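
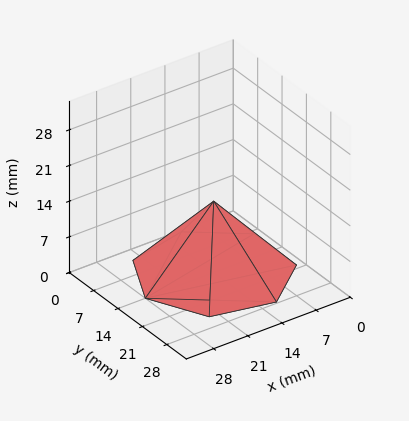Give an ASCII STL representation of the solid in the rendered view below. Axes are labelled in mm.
Reading the render: the shape is a regular 7-sided pyramid, base circumscribed radius ≈ 14 mm, apex at z ≈ 14 mm (dimensions read to the nearest mm from the axis ticks). For the STL, each face is triangulated and given an outward normal.

solid part
  facet normal 0.0000 0.0000 -1.0000
    outer loop
      vertex 10.885 27.649 0.000
      vertex 22.729 24.946 0.000
      vertex 28.000 14.000 0.000
    endloop
  endfacet
  facet normal 0.0000 0.0000 -1.0000
    outer loop
      vertex 1.386 20.074 0.000
      vertex 10.885 27.649 0.000
      vertex 28.000 14.000 0.000
    endloop
  endfacet
  facet normal 0.0000 0.0000 -1.0000
    outer loop
      vertex 1.386 7.926 0.000
      vertex 1.386 20.074 0.000
      vertex 28.000 14.000 0.000
    endloop
  endfacet
  facet normal 0.0000 0.0000 -1.0000
    outer loop
      vertex 10.885 0.351 0.000
      vertex 1.386 7.926 0.000
      vertex 28.000 14.000 0.000
    endloop
  endfacet
  facet normal 0.0000 0.0000 -1.0000
    outer loop
      vertex 22.729 3.054 0.000
      vertex 10.885 0.351 0.000
      vertex 28.000 14.000 0.000
    endloop
  endfacet
  facet normal 0.6694 0.3223 0.6694
    outer loop
      vertex 28.000 14.000 0.000
      vertex 22.729 24.946 0.000
      vertex 14.000 14.000 14.000
    endloop
  endfacet
  facet normal 0.1653 0.7243 0.6694
    outer loop
      vertex 22.729 24.946 0.000
      vertex 10.885 27.649 0.000
      vertex 14.000 14.000 14.000
    endloop
  endfacet
  facet normal -0.4632 0.5809 0.6694
    outer loop
      vertex 10.885 27.649 0.000
      vertex 1.386 20.074 0.000
      vertex 14.000 14.000 14.000
    endloop
  endfacet
  facet normal -0.7429 0.0000 0.6694
    outer loop
      vertex 1.386 20.074 0.000
      vertex 1.386 7.926 0.000
      vertex 14.000 14.000 14.000
    endloop
  endfacet
  facet normal -0.4632 -0.5809 0.6694
    outer loop
      vertex 1.386 7.926 0.000
      vertex 10.885 0.351 0.000
      vertex 14.000 14.000 14.000
    endloop
  endfacet
  facet normal 0.1653 -0.7243 0.6694
    outer loop
      vertex 10.885 0.351 0.000
      vertex 22.729 3.054 0.000
      vertex 14.000 14.000 14.000
    endloop
  endfacet
  facet normal 0.6694 -0.3223 0.6694
    outer loop
      vertex 22.729 3.054 0.000
      vertex 28.000 14.000 0.000
      vertex 14.000 14.000 14.000
    endloop
  endfacet
endsolid part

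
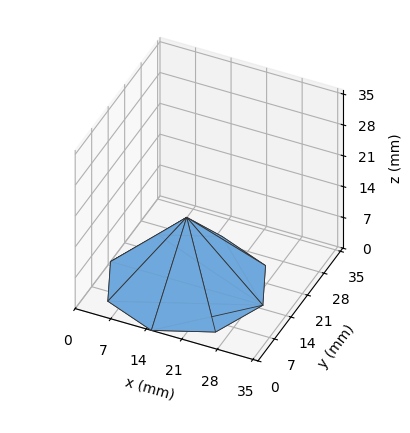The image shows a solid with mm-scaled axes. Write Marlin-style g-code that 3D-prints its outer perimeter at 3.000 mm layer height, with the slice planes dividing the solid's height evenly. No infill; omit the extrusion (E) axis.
Reading the render: the shape is a regular 8-sided pyramid, base circumscribed radius ≈ 15 mm, apex at z ≈ 15 mm (dimensions read to the nearest mm from the axis ticks). For the g-code, the solid's height is divided into equal slices at the stated Δz and each level perimeter traced with G1 moves after a G0 lift.

; perimeter-only toolpath
G21 ; units = mm
G90 ; absolute positioning
G28 ; home
; layer 1
G0 Z3.000
G0 X27.000 Y15.000
G1 X23.486 Y23.486
G1 X15.000 Y27.000
G1 X6.514 Y23.486
G1 X3.000 Y15.000
G1 X6.514 Y6.514
G1 X15.000 Y3.000
G1 X23.486 Y6.514
G1 X27.000 Y15.000
; layer 2
G0 Z6.000
G0 X24.000 Y15.000
G1 X21.364 Y21.364
G1 X15.000 Y24.000
G1 X8.636 Y21.364
G1 X6.000 Y15.000
G1 X8.636 Y8.636
G1 X15.000 Y6.000
G1 X21.364 Y8.636
G1 X24.000 Y15.000
; layer 3
G0 Z9.000
G0 X21.000 Y15.000
G1 X19.243 Y19.243
G1 X15.000 Y21.000
G1 X10.757 Y19.243
G1 X9.000 Y15.000
G1 X10.757 Y10.757
G1 X15.000 Y9.000
G1 X19.243 Y10.757
G1 X21.000 Y15.000
; layer 4
G0 Z12.000
G0 X18.000 Y15.000
G1 X17.121 Y17.121
G1 X15.000 Y18.000
G1 X12.879 Y17.121
G1 X12.000 Y15.000
G1 X12.879 Y12.879
G1 X15.000 Y12.000
G1 X17.121 Y12.879
G1 X18.000 Y15.000
M2 ; end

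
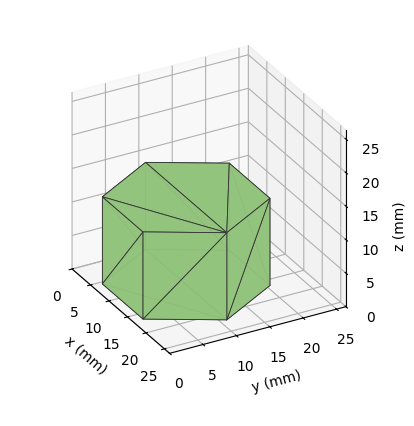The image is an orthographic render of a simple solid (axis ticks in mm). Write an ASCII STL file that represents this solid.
Reading the render: the shape is a regular 6-sided prism (a cylinder approximated with 6 flat sides), circumscribed radius ≈ 11 mm, height ≈ 13 mm (dimensions read to the nearest mm from the axis ticks). For the STL, each face is triangulated and given an outward normal.

solid part
  facet normal 0.0000 0.0000 -1.0000
    outer loop
      vertex 5.5 20.5 0.0
      vertex 16.5 20.5 0.0
      vertex 22.0 11.0 0.0
    endloop
  endfacet
  facet normal 0.0000 0.0000 -1.0000
    outer loop
      vertex 0.0 11.0 0.0
      vertex 5.5 20.5 0.0
      vertex 22.0 11.0 0.0
    endloop
  endfacet
  facet normal 0.0000 0.0000 -1.0000
    outer loop
      vertex 5.5 1.5 0.0
      vertex 0.0 11.0 0.0
      vertex 22.0 11.0 0.0
    endloop
  endfacet
  facet normal 0.0000 0.0000 -1.0000
    outer loop
      vertex 16.5 1.5 0.0
      vertex 5.5 1.5 0.0
      vertex 22.0 11.0 0.0
    endloop
  endfacet
  facet normal 0.0000 0.0000 1.0000
    outer loop
      vertex 22.0 11.0 13.0
      vertex 16.5 20.5 13.0
      vertex 5.5 20.5 13.0
    endloop
  endfacet
  facet normal 0.0000 0.0000 1.0000
    outer loop
      vertex 22.0 11.0 13.0
      vertex 5.5 20.5 13.0
      vertex 0.0 11.0 13.0
    endloop
  endfacet
  facet normal 0.0000 0.0000 1.0000
    outer loop
      vertex 22.0 11.0 13.0
      vertex 0.0 11.0 13.0
      vertex 5.5 1.5 13.0
    endloop
  endfacet
  facet normal 0.0000 0.0000 1.0000
    outer loop
      vertex 22.0 11.0 13.0
      vertex 5.5 1.5 13.0
      vertex 16.5 1.5 13.0
    endloop
  endfacet
  facet normal 0.8654 0.5010 0.0000
    outer loop
      vertex 22.0 11.0 0.0
      vertex 16.5 20.5 0.0
      vertex 16.5 20.5 13.0
    endloop
  endfacet
  facet normal 0.8654 0.5010 0.0000
    outer loop
      vertex 22.0 11.0 0.0
      vertex 16.5 20.5 13.0
      vertex 22.0 11.0 13.0
    endloop
  endfacet
  facet normal 0.0000 1.0000 0.0000
    outer loop
      vertex 16.5 20.5 0.0
      vertex 5.5 20.5 0.0
      vertex 5.5 20.5 13.0
    endloop
  endfacet
  facet normal 0.0000 1.0000 0.0000
    outer loop
      vertex 16.5 20.5 0.0
      vertex 5.5 20.5 13.0
      vertex 16.5 20.5 13.0
    endloop
  endfacet
  facet normal -0.8654 0.5010 0.0000
    outer loop
      vertex 5.5 20.5 0.0
      vertex 0.0 11.0 0.0
      vertex 0.0 11.0 13.0
    endloop
  endfacet
  facet normal -0.8654 0.5010 0.0000
    outer loop
      vertex 5.5 20.5 0.0
      vertex 0.0 11.0 13.0
      vertex 5.5 20.5 13.0
    endloop
  endfacet
  facet normal -0.8654 -0.5010 0.0000
    outer loop
      vertex 0.0 11.0 0.0
      vertex 5.5 1.5 0.0
      vertex 5.5 1.5 13.0
    endloop
  endfacet
  facet normal -0.8654 -0.5010 0.0000
    outer loop
      vertex 0.0 11.0 0.0
      vertex 5.5 1.5 13.0
      vertex 0.0 11.0 13.0
    endloop
  endfacet
  facet normal 0.0000 -1.0000 0.0000
    outer loop
      vertex 5.5 1.5 0.0
      vertex 16.5 1.5 0.0
      vertex 16.5 1.5 13.0
    endloop
  endfacet
  facet normal 0.0000 -1.0000 0.0000
    outer loop
      vertex 5.5 1.5 0.0
      vertex 16.5 1.5 13.0
      vertex 5.5 1.5 13.0
    endloop
  endfacet
  facet normal 0.8654 -0.5010 0.0000
    outer loop
      vertex 16.5 1.5 0.0
      vertex 22.0 11.0 0.0
      vertex 22.0 11.0 13.0
    endloop
  endfacet
  facet normal 0.8654 -0.5010 0.0000
    outer loop
      vertex 16.5 1.5 0.0
      vertex 22.0 11.0 13.0
      vertex 16.5 1.5 13.0
    endloop
  endfacet
endsolid part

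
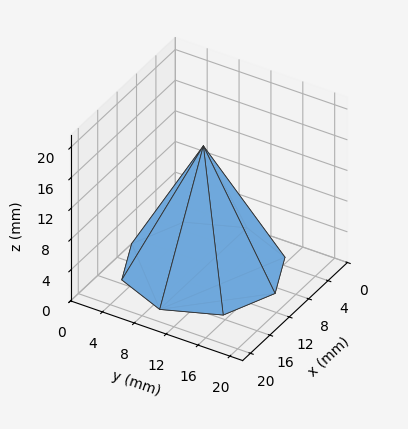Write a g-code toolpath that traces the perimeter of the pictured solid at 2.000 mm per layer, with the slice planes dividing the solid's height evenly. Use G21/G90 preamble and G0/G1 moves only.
Reading the render: the shape is a regular 8-sided pyramid, base circumscribed radius ≈ 9 mm, apex at z ≈ 16 mm (dimensions read to the nearest mm from the axis ticks). For the g-code, the solid's height is divided into equal slices at the stated Δz and each level perimeter traced with G1 moves after a G0 lift.

; perimeter-only toolpath
G21 ; units = mm
G90 ; absolute positioning
G28 ; home
; layer 1
G0 Z2.000
G0 X16.875 Y9.000
G1 X14.569 Y14.569
G1 X9.000 Y16.875
G1 X3.432 Y14.569
G1 X1.125 Y9.000
G1 X3.432 Y3.432
G1 X9.000 Y1.125
G1 X14.569 Y3.432
G1 X16.875 Y9.000
; layer 2
G0 Z4.000
G0 X15.750 Y9.000
G1 X13.773 Y13.773
G1 X9.000 Y15.750
G1 X4.227 Y13.773
G1 X2.250 Y9.000
G1 X4.227 Y4.227
G1 X9.000 Y2.250
G1 X13.773 Y4.227
G1 X15.750 Y9.000
; layer 3
G0 Z6.000
G0 X14.625 Y9.000
G1 X12.978 Y12.978
G1 X9.000 Y14.625
G1 X5.022 Y12.978
G1 X3.375 Y9.000
G1 X5.022 Y5.022
G1 X9.000 Y3.375
G1 X12.978 Y5.022
G1 X14.625 Y9.000
; layer 4
G0 Z8.000
G0 X13.500 Y9.000
G1 X12.182 Y12.182
G1 X9.000 Y13.500
G1 X5.818 Y12.182
G1 X4.500 Y9.000
G1 X5.818 Y5.818
G1 X9.000 Y4.500
G1 X12.182 Y5.818
G1 X13.500 Y9.000
; layer 5
G0 Z10.000
G0 X12.375 Y9.000
G1 X11.386 Y11.386
G1 X9.000 Y12.375
G1 X6.614 Y11.386
G1 X5.625 Y9.000
G1 X6.614 Y6.614
G1 X9.000 Y5.625
G1 X11.386 Y6.614
G1 X12.375 Y9.000
; layer 6
G0 Z12.000
G0 X11.250 Y9.000
G1 X10.591 Y10.591
G1 X9.000 Y11.250
G1 X7.409 Y10.591
G1 X6.750 Y9.000
G1 X7.409 Y7.409
G1 X9.000 Y6.750
G1 X10.591 Y7.409
G1 X11.250 Y9.000
; layer 7
G0 Z14.000
G0 X10.125 Y9.000
G1 X9.796 Y9.796
G1 X9.000 Y10.125
G1 X8.204 Y9.796
G1 X7.875 Y9.000
G1 X8.204 Y8.204
G1 X9.000 Y7.875
G1 X9.796 Y8.204
G1 X10.125 Y9.000
M2 ; end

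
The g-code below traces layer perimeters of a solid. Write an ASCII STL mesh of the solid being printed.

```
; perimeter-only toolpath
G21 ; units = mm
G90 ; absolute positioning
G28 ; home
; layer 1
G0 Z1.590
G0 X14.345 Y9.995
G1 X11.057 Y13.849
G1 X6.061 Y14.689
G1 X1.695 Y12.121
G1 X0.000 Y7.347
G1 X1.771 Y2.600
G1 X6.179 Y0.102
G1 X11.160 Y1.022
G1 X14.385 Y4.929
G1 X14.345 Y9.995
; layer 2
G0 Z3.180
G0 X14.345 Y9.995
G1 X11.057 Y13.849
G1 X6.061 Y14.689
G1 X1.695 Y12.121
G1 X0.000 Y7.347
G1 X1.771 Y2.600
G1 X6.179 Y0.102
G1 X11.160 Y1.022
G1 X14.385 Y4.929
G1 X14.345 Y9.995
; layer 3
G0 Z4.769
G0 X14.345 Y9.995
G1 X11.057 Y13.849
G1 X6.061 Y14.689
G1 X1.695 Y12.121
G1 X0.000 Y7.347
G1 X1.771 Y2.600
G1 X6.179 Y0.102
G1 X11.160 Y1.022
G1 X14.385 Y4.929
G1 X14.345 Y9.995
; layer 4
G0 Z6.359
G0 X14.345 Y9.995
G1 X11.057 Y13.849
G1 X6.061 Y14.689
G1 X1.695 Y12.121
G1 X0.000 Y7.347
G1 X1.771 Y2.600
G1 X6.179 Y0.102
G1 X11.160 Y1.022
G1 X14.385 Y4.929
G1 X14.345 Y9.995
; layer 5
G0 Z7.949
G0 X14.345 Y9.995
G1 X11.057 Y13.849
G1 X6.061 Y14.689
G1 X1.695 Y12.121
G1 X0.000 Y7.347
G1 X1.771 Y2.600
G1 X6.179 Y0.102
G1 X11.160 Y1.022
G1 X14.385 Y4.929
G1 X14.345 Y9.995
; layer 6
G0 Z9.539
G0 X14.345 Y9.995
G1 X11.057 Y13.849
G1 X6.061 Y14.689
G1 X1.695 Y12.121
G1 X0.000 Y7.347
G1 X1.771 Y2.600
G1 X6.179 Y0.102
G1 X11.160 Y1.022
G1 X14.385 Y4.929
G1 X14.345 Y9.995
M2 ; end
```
solid part
  facet normal 0.0000 0.0000 -1.0000
    outer loop
      vertex 6.061 14.689 0.000
      vertex 11.057 13.849 0.000
      vertex 14.345 9.995 0.000
    endloop
  endfacet
  facet normal 0.0000 0.0000 -1.0000
    outer loop
      vertex 1.695 12.121 0.000
      vertex 6.061 14.689 0.000
      vertex 14.345 9.995 0.000
    endloop
  endfacet
  facet normal 0.0000 0.0000 -1.0000
    outer loop
      vertex 0.000 7.347 0.000
      vertex 1.695 12.121 0.000
      vertex 14.345 9.995 0.000
    endloop
  endfacet
  facet normal 0.0000 0.0000 -1.0000
    outer loop
      vertex 1.771 2.600 0.000
      vertex 0.000 7.347 0.000
      vertex 14.345 9.995 0.000
    endloop
  endfacet
  facet normal 0.0000 0.0000 -1.0000
    outer loop
      vertex 6.179 0.102 0.000
      vertex 1.771 2.600 0.000
      vertex 14.345 9.995 0.000
    endloop
  endfacet
  facet normal 0.0000 0.0000 -1.0000
    outer loop
      vertex 11.160 1.022 0.000
      vertex 6.179 0.102 0.000
      vertex 14.345 9.995 0.000
    endloop
  endfacet
  facet normal 0.0000 0.0000 -1.0000
    outer loop
      vertex 14.385 4.929 0.000
      vertex 11.160 1.022 0.000
      vertex 14.345 9.995 0.000
    endloop
  endfacet
  facet normal 0.0000 0.0000 1.0000
    outer loop
      vertex 14.345 9.995 9.539
      vertex 11.057 13.849 9.539
      vertex 6.061 14.689 9.539
    endloop
  endfacet
  facet normal 0.0000 0.0000 1.0000
    outer loop
      vertex 14.345 9.995 9.539
      vertex 6.061 14.689 9.539
      vertex 1.695 12.121 9.539
    endloop
  endfacet
  facet normal 0.0000 0.0000 1.0000
    outer loop
      vertex 14.345 9.995 9.539
      vertex 1.695 12.121 9.539
      vertex 0.000 7.347 9.539
    endloop
  endfacet
  facet normal 0.0000 0.0000 1.0000
    outer loop
      vertex 14.345 9.995 9.539
      vertex 0.000 7.347 9.539
      vertex 1.771 2.600 9.539
    endloop
  endfacet
  facet normal 0.0000 0.0000 1.0000
    outer loop
      vertex 14.345 9.995 9.539
      vertex 1.771 2.600 9.539
      vertex 6.179 0.102 9.539
    endloop
  endfacet
  facet normal 0.0000 0.0000 1.0000
    outer loop
      vertex 14.345 9.995 9.539
      vertex 6.179 0.102 9.539
      vertex 11.160 1.022 9.539
    endloop
  endfacet
  facet normal 0.0000 0.0000 1.0000
    outer loop
      vertex 14.345 9.995 9.539
      vertex 11.160 1.022 9.539
      vertex 14.385 4.929 9.539
    endloop
  endfacet
  facet normal 0.7608 0.6490 0.0000
    outer loop
      vertex 14.345 9.995 0.000
      vertex 11.057 13.849 0.000
      vertex 11.057 13.849 9.539
    endloop
  endfacet
  facet normal 0.7608 0.6490 0.0000
    outer loop
      vertex 14.345 9.995 0.000
      vertex 11.057 13.849 9.539
      vertex 14.345 9.995 9.539
    endloop
  endfacet
  facet normal 0.1658 0.9862 0.0000
    outer loop
      vertex 11.057 13.849 0.000
      vertex 6.061 14.689 0.000
      vertex 6.061 14.689 9.539
    endloop
  endfacet
  facet normal 0.1658 0.9862 0.0000
    outer loop
      vertex 11.057 13.849 0.000
      vertex 6.061 14.689 9.539
      vertex 11.057 13.849 9.539
    endloop
  endfacet
  facet normal -0.5070 0.8620 0.0000
    outer loop
      vertex 6.061 14.689 0.000
      vertex 1.695 12.121 0.000
      vertex 1.695 12.121 9.539
    endloop
  endfacet
  facet normal -0.5070 0.8620 0.0000
    outer loop
      vertex 6.061 14.689 0.000
      vertex 1.695 12.121 9.539
      vertex 6.061 14.689 9.539
    endloop
  endfacet
  facet normal -0.9424 0.3346 0.0000
    outer loop
      vertex 1.695 12.121 0.000
      vertex 0.000 7.347 0.000
      vertex 0.000 7.347 9.539
    endloop
  endfacet
  facet normal -0.9424 0.3346 0.0000
    outer loop
      vertex 1.695 12.121 0.000
      vertex 0.000 7.347 9.539
      vertex 1.695 12.121 9.539
    endloop
  endfacet
  facet normal -0.9369 -0.3495 0.0000
    outer loop
      vertex 0.000 7.347 0.000
      vertex 1.771 2.600 0.000
      vertex 1.771 2.600 9.539
    endloop
  endfacet
  facet normal -0.9369 -0.3495 0.0000
    outer loop
      vertex 0.000 7.347 0.000
      vertex 1.771 2.600 9.539
      vertex 0.000 7.347 9.539
    endloop
  endfacet
  facet normal -0.4930 -0.8700 0.0000
    outer loop
      vertex 1.771 2.600 0.000
      vertex 6.179 0.102 0.000
      vertex 6.179 0.102 9.539
    endloop
  endfacet
  facet normal -0.4930 -0.8700 0.0000
    outer loop
      vertex 1.771 2.600 0.000
      vertex 6.179 0.102 9.539
      vertex 1.771 2.600 9.539
    endloop
  endfacet
  facet normal 0.1816 -0.9834 0.0000
    outer loop
      vertex 6.179 0.102 0.000
      vertex 11.160 1.022 0.000
      vertex 11.160 1.022 9.539
    endloop
  endfacet
  facet normal 0.1816 -0.9834 0.0000
    outer loop
      vertex 6.179 0.102 0.000
      vertex 11.160 1.022 9.539
      vertex 6.179 0.102 9.539
    endloop
  endfacet
  facet normal 0.7712 -0.6366 0.0000
    outer loop
      vertex 11.160 1.022 0.000
      vertex 14.385 4.929 0.000
      vertex 14.385 4.929 9.539
    endloop
  endfacet
  facet normal 0.7712 -0.6366 0.0000
    outer loop
      vertex 11.160 1.022 0.000
      vertex 14.385 4.929 9.539
      vertex 11.160 1.022 9.539
    endloop
  endfacet
  facet normal 1.0000 0.0079 0.0000
    outer loop
      vertex 14.385 4.929 0.000
      vertex 14.345 9.995 0.000
      vertex 14.345 9.995 9.539
    endloop
  endfacet
  facet normal 1.0000 0.0079 0.0000
    outer loop
      vertex 14.385 4.929 0.000
      vertex 14.345 9.995 9.539
      vertex 14.385 4.929 9.539
    endloop
  endfacet
endsolid part

The G0 Z moves step by Δz≈1.590 mm. Every layer's G1 loop is the same polygon, so the solid is a straight extrusion of it from z=0 to z≈9.54. Closing with flat bottom and top caps and triangulating gives 32 facets — a regular 9-sided prism (a cylinder approximated with 9 flat sides), circumscribed radius ≈ 7.41 mm, height ≈ 9.54 mm.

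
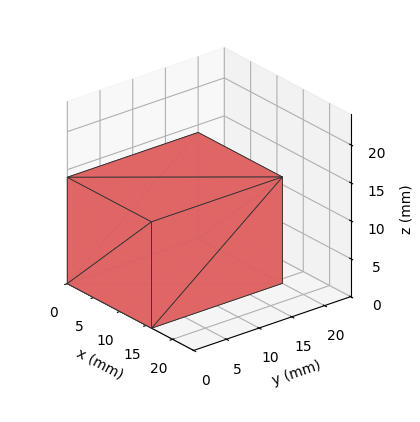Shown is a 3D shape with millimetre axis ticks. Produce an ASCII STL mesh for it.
Reading the render: the shape is a rectangular box, roughly 16 × 20 mm footprint and 14 mm tall (dimensions read to the nearest mm from the axis ticks). For the STL, each face is triangulated and given an outward normal.

solid part
  facet normal 0.0000 0.0000 -1.0000
    outer loop
      vertex 16.00 20.00 0.00
      vertex 16.00 0.00 0.00
      vertex 0.00 0.00 0.00
    endloop
  endfacet
  facet normal 0.0000 0.0000 -1.0000
    outer loop
      vertex 0.00 20.00 0.00
      vertex 16.00 20.00 0.00
      vertex 0.00 0.00 0.00
    endloop
  endfacet
  facet normal 0.0000 0.0000 1.0000
    outer loop
      vertex 0.00 0.00 14.00
      vertex 16.00 0.00 14.00
      vertex 16.00 20.00 14.00
    endloop
  endfacet
  facet normal 0.0000 0.0000 1.0000
    outer loop
      vertex 0.00 0.00 14.00
      vertex 16.00 20.00 14.00
      vertex 0.00 20.00 14.00
    endloop
  endfacet
  facet normal 0.0000 -1.0000 0.0000
    outer loop
      vertex 0.00 0.00 0.00
      vertex 16.00 0.00 0.00
      vertex 16.00 0.00 14.00
    endloop
  endfacet
  facet normal 0.0000 -1.0000 0.0000
    outer loop
      vertex 0.00 0.00 0.00
      vertex 16.00 0.00 14.00
      vertex 0.00 0.00 14.00
    endloop
  endfacet
  facet normal 0.0000 1.0000 0.0000
    outer loop
      vertex 16.00 20.00 14.00
      vertex 16.00 20.00 0.00
      vertex 0.00 20.00 0.00
    endloop
  endfacet
  facet normal 0.0000 1.0000 0.0000
    outer loop
      vertex 0.00 20.00 14.00
      vertex 16.00 20.00 14.00
      vertex 0.00 20.00 0.00
    endloop
  endfacet
  facet normal -1.0000 0.0000 0.0000
    outer loop
      vertex 0.00 20.00 14.00
      vertex 0.00 20.00 0.00
      vertex 0.00 0.00 0.00
    endloop
  endfacet
  facet normal -1.0000 0.0000 0.0000
    outer loop
      vertex 0.00 0.00 14.00
      vertex 0.00 20.00 14.00
      vertex 0.00 0.00 0.00
    endloop
  endfacet
  facet normal 1.0000 0.0000 0.0000
    outer loop
      vertex 16.00 0.00 0.00
      vertex 16.00 20.00 0.00
      vertex 16.00 20.00 14.00
    endloop
  endfacet
  facet normal 1.0000 0.0000 0.0000
    outer loop
      vertex 16.00 0.00 0.00
      vertex 16.00 20.00 14.00
      vertex 16.00 0.00 14.00
    endloop
  endfacet
endsolid part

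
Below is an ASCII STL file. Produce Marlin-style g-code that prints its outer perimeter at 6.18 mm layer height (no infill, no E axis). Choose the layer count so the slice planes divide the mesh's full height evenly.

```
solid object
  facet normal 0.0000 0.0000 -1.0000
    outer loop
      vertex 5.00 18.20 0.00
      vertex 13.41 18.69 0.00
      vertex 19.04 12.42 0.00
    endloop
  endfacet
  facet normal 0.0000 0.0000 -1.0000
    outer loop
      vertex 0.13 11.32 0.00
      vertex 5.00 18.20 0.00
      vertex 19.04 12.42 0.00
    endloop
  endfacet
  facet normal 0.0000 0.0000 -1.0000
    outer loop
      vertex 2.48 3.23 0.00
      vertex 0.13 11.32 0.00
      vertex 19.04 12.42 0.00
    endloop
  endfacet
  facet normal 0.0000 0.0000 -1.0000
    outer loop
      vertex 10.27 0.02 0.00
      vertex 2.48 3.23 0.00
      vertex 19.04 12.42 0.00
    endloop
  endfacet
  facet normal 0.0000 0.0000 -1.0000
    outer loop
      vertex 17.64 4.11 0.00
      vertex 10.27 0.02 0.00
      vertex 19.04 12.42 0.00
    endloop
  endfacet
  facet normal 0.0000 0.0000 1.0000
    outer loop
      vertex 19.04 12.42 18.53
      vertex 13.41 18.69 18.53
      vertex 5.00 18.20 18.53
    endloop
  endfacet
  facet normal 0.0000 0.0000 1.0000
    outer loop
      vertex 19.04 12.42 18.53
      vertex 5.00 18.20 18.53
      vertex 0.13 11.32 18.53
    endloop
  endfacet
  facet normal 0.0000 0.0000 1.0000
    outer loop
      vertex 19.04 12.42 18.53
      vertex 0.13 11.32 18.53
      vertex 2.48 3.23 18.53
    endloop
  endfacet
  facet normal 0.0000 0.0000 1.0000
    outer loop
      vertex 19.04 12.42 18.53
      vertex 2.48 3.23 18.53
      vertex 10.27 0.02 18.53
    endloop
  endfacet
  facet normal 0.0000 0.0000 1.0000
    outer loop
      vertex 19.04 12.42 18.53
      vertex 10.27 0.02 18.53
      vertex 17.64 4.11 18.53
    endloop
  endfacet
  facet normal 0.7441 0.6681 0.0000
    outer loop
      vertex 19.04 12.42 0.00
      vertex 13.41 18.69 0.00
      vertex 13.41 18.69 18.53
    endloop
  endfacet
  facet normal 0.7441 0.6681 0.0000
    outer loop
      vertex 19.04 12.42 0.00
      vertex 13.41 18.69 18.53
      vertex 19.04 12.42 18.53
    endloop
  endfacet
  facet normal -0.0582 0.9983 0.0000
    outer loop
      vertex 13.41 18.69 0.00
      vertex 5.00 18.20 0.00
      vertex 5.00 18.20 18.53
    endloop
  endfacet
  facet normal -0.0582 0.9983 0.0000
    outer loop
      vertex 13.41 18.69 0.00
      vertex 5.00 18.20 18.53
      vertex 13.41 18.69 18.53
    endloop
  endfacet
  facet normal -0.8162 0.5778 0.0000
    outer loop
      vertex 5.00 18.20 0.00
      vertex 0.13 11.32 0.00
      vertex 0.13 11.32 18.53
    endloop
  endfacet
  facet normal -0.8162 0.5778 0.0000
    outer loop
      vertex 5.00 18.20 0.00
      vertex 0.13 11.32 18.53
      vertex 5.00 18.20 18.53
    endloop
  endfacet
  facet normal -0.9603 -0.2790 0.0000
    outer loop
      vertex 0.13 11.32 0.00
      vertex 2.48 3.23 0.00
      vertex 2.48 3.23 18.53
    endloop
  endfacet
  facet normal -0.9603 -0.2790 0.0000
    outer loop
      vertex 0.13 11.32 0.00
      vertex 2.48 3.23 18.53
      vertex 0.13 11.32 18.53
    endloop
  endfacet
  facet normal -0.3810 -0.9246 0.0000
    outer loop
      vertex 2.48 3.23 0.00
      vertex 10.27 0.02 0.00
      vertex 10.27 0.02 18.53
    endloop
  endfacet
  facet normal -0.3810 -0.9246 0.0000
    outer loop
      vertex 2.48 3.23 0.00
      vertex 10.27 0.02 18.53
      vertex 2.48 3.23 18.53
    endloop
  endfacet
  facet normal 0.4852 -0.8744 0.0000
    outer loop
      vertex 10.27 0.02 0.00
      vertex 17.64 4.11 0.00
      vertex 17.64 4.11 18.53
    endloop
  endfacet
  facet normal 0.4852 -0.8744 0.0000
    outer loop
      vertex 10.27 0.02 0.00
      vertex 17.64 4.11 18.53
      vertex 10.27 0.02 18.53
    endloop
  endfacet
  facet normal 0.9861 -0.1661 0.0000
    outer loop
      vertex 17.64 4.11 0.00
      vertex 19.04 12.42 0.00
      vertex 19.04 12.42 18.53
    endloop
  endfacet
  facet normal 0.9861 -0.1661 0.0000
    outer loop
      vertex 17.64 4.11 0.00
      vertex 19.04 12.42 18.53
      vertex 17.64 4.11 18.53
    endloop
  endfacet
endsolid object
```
; perimeter-only toolpath
G21 ; units = mm
G90 ; absolute positioning
G28 ; home
; layer 1
G0 Z6.18
G0 X19.04 Y12.42
G1 X13.41 Y18.69
G1 X5.00 Y18.20
G1 X0.13 Y11.32
G1 X2.48 Y3.23
G1 X10.27 Y0.02
G1 X17.64 Y4.11
G1 X19.04 Y12.42
; layer 2
G0 Z12.35
G0 X19.04 Y12.42
G1 X13.41 Y18.69
G1 X5.00 Y18.20
G1 X0.13 Y11.32
G1 X2.48 Y3.23
G1 X10.27 Y0.02
G1 X17.64 Y4.11
G1 X19.04 Y12.42
; layer 3
G0 Z18.53
G0 X19.04 Y12.42
G1 X13.41 Y18.69
G1 X5.00 Y18.20
G1 X0.13 Y11.32
G1 X2.48 Y3.23
G1 X10.27 Y0.02
G1 X17.64 Y4.11
G1 X19.04 Y12.42
M2 ; end

The solid is a regular 7-sided prism (a cylinder approximated with 7 flat sides), circumscribed radius ≈ 9.71 mm, height ≈ 18.5 mm. Slicing at Δz = 6.18 mm — 3 equal slices spanning the solid's height, so layer i sits at z = i·h/3 — gives 3 non-empty perimeters. Each is a 7-segment closed polygon; G0 lifts to the layer z and rapids to the start vertex, then G1 traces the edges.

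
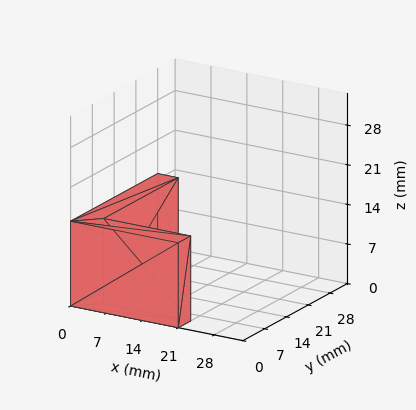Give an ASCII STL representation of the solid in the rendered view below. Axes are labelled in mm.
Reading the render: the shape is an L-shaped prism: outer 21 × 28 mm, arm thicknesses ≈ 4 mm (horizontal) and 4 mm (vertical), extruded 15 mm in z (dimensions read to the nearest mm from the axis ticks). For the STL, each face is triangulated and given an outward normal.

solid part
  facet normal 0.0000 0.0000 -1.0000
    outer loop
      vertex 21.0 4.0 0.0
      vertex 21.0 0.0 0.0
      vertex 0.0 0.0 0.0
    endloop
  endfacet
  facet normal 0.0000 0.0000 -1.0000
    outer loop
      vertex 4.0 4.0 0.0
      vertex 21.0 4.0 0.0
      vertex 0.0 0.0 0.0
    endloop
  endfacet
  facet normal 0.0000 0.0000 -1.0000
    outer loop
      vertex 4.0 28.0 0.0
      vertex 4.0 4.0 0.0
      vertex 0.0 0.0 0.0
    endloop
  endfacet
  facet normal 0.0000 0.0000 -1.0000
    outer loop
      vertex 0.0 28.0 0.0
      vertex 4.0 28.0 0.0
      vertex 0.0 0.0 0.0
    endloop
  endfacet
  facet normal 0.0000 0.0000 1.0000
    outer loop
      vertex 0.0 0.0 15.0
      vertex 21.0 0.0 15.0
      vertex 21.0 4.0 15.0
    endloop
  endfacet
  facet normal 0.0000 0.0000 1.0000
    outer loop
      vertex 0.0 0.0 15.0
      vertex 21.0 4.0 15.0
      vertex 4.0 4.0 15.0
    endloop
  endfacet
  facet normal 0.0000 0.0000 1.0000
    outer loop
      vertex 0.0 0.0 15.0
      vertex 4.0 4.0 15.0
      vertex 4.0 28.0 15.0
    endloop
  endfacet
  facet normal 0.0000 0.0000 1.0000
    outer loop
      vertex 0.0 0.0 15.0
      vertex 4.0 28.0 15.0
      vertex 0.0 28.0 15.0
    endloop
  endfacet
  facet normal 0.0000 -1.0000 0.0000
    outer loop
      vertex 0.0 0.0 0.0
      vertex 21.0 0.0 0.0
      vertex 21.0 0.0 15.0
    endloop
  endfacet
  facet normal 0.0000 -1.0000 0.0000
    outer loop
      vertex 0.0 0.0 0.0
      vertex 21.0 0.0 15.0
      vertex 0.0 0.0 15.0
    endloop
  endfacet
  facet normal 1.0000 0.0000 0.0000
    outer loop
      vertex 21.0 0.0 0.0
      vertex 21.0 4.0 0.0
      vertex 21.0 4.0 15.0
    endloop
  endfacet
  facet normal 1.0000 0.0000 0.0000
    outer loop
      vertex 21.0 0.0 0.0
      vertex 21.0 4.0 15.0
      vertex 21.0 0.0 15.0
    endloop
  endfacet
  facet normal 0.0000 1.0000 0.0000
    outer loop
      vertex 21.0 4.0 0.0
      vertex 4.0 4.0 0.0
      vertex 4.0 4.0 15.0
    endloop
  endfacet
  facet normal 0.0000 1.0000 0.0000
    outer loop
      vertex 21.0 4.0 0.0
      vertex 4.0 4.0 15.0
      vertex 21.0 4.0 15.0
    endloop
  endfacet
  facet normal 1.0000 0.0000 0.0000
    outer loop
      vertex 4.0 4.0 0.0
      vertex 4.0 28.0 0.0
      vertex 4.0 28.0 15.0
    endloop
  endfacet
  facet normal 1.0000 0.0000 0.0000
    outer loop
      vertex 4.0 4.0 0.0
      vertex 4.0 28.0 15.0
      vertex 4.0 4.0 15.0
    endloop
  endfacet
  facet normal 0.0000 1.0000 0.0000
    outer loop
      vertex 4.0 28.0 0.0
      vertex 0.0 28.0 0.0
      vertex 0.0 28.0 15.0
    endloop
  endfacet
  facet normal 0.0000 1.0000 0.0000
    outer loop
      vertex 4.0 28.0 0.0
      vertex 0.0 28.0 15.0
      vertex 4.0 28.0 15.0
    endloop
  endfacet
  facet normal -1.0000 0.0000 0.0000
    outer loop
      vertex 0.0 28.0 0.0
      vertex 0.0 0.0 0.0
      vertex 0.0 0.0 15.0
    endloop
  endfacet
  facet normal -1.0000 0.0000 0.0000
    outer loop
      vertex 0.0 28.0 0.0
      vertex 0.0 0.0 15.0
      vertex 0.0 28.0 15.0
    endloop
  endfacet
endsolid part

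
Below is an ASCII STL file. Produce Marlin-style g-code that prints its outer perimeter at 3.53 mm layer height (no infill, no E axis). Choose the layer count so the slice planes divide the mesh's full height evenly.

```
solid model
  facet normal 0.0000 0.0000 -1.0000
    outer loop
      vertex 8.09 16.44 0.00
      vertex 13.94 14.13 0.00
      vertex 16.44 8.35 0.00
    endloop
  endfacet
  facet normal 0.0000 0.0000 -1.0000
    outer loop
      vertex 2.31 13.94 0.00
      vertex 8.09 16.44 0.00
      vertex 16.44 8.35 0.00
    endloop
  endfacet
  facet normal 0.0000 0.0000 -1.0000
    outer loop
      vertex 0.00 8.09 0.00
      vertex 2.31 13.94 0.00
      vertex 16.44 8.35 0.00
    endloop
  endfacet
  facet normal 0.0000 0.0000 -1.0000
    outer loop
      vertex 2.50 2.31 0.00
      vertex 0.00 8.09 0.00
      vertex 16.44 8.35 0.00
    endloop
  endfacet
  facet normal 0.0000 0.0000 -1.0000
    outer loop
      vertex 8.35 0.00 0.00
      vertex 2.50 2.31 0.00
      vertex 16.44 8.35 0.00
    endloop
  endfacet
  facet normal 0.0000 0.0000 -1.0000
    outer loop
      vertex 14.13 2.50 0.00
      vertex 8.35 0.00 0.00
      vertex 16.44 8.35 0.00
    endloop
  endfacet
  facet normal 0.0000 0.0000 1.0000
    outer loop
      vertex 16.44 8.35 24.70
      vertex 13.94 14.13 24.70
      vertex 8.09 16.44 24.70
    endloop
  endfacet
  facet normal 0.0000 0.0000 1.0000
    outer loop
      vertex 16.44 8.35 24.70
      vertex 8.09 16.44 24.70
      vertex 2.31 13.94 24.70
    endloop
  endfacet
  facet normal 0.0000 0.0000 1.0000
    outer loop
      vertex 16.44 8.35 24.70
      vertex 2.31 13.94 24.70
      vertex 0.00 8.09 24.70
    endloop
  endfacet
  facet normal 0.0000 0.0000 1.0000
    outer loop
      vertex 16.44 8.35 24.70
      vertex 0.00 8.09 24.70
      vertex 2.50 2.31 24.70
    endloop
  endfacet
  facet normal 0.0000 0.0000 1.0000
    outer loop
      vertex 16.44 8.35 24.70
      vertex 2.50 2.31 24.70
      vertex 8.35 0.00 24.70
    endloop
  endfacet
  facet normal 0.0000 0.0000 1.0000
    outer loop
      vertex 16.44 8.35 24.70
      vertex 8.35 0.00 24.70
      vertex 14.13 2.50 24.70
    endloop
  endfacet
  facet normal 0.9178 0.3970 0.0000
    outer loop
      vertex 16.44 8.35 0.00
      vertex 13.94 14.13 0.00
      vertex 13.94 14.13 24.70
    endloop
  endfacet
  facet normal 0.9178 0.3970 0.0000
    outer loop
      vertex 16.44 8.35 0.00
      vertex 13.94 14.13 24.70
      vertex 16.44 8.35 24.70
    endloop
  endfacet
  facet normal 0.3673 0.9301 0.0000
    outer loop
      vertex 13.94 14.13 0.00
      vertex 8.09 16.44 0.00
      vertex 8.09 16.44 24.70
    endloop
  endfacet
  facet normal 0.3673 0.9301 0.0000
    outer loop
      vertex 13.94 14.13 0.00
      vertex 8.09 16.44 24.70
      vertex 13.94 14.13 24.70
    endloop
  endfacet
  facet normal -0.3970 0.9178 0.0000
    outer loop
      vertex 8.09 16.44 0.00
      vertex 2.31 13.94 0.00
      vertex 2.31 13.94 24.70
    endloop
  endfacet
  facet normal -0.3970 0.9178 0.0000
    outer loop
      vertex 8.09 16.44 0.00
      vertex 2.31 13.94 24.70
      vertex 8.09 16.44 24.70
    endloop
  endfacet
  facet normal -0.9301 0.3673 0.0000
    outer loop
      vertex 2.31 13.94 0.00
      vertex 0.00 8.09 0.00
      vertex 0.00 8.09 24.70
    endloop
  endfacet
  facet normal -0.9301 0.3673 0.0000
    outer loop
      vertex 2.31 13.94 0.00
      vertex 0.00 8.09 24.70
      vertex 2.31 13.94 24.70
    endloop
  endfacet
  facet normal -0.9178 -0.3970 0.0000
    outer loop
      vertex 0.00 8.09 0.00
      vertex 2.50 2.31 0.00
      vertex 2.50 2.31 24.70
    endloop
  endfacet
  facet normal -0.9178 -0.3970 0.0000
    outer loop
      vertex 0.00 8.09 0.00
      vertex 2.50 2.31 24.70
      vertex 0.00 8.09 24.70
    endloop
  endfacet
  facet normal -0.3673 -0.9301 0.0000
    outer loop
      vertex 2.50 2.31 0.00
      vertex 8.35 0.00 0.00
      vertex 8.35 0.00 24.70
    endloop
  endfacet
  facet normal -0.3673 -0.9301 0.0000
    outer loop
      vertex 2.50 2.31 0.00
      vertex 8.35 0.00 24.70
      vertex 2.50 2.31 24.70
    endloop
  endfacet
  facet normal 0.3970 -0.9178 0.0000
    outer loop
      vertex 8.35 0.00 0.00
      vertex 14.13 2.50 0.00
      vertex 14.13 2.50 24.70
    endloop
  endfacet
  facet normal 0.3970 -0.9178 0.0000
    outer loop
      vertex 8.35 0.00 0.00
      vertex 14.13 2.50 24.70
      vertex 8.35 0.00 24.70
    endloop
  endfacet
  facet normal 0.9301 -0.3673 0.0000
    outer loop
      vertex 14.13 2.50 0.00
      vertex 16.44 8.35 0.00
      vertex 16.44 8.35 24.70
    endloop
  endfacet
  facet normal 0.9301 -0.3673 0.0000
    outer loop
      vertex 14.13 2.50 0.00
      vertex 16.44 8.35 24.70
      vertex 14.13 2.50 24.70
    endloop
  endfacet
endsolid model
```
; perimeter-only toolpath
G21 ; units = mm
G90 ; absolute positioning
G28 ; home
; layer 1
G0 Z3.53
G0 X16.44 Y8.35
G1 X13.94 Y14.13
G1 X8.09 Y16.44
G1 X2.31 Y13.94
G1 X0.00 Y8.09
G1 X2.50 Y2.31
G1 X8.35 Y0.00
G1 X14.13 Y2.50
G1 X16.44 Y8.35
; layer 2
G0 Z7.06
G0 X16.44 Y8.35
G1 X13.94 Y14.13
G1 X8.09 Y16.44
G1 X2.31 Y13.94
G1 X0.00 Y8.09
G1 X2.50 Y2.31
G1 X8.35 Y0.00
G1 X14.13 Y2.50
G1 X16.44 Y8.35
; layer 3
G0 Z10.59
G0 X16.44 Y8.35
G1 X13.94 Y14.13
G1 X8.09 Y16.44
G1 X2.31 Y13.94
G1 X0.00 Y8.09
G1 X2.50 Y2.31
G1 X8.35 Y0.00
G1 X14.13 Y2.50
G1 X16.44 Y8.35
; layer 4
G0 Z14.11
G0 X16.44 Y8.35
G1 X13.94 Y14.13
G1 X8.09 Y16.44
G1 X2.31 Y13.94
G1 X0.00 Y8.09
G1 X2.50 Y2.31
G1 X8.35 Y0.00
G1 X14.13 Y2.50
G1 X16.44 Y8.35
; layer 5
G0 Z17.64
G0 X16.44 Y8.35
G1 X13.94 Y14.13
G1 X8.09 Y16.44
G1 X2.31 Y13.94
G1 X0.00 Y8.09
G1 X2.50 Y2.31
G1 X8.35 Y0.00
G1 X14.13 Y2.50
G1 X16.44 Y8.35
; layer 6
G0 Z21.17
G0 X16.44 Y8.35
G1 X13.94 Y14.13
G1 X8.09 Y16.44
G1 X2.31 Y13.94
G1 X0.00 Y8.09
G1 X2.50 Y2.31
G1 X8.35 Y0.00
G1 X14.13 Y2.50
G1 X16.44 Y8.35
; layer 7
G0 Z24.70
G0 X16.44 Y8.35
G1 X13.94 Y14.13
G1 X8.09 Y16.44
G1 X2.31 Y13.94
G1 X0.00 Y8.09
G1 X2.50 Y2.31
G1 X8.35 Y0.00
G1 X14.13 Y2.50
G1 X16.44 Y8.35
M2 ; end

The solid is a regular 8-sided prism (a cylinder approximated with 8 flat sides), circumscribed radius ≈ 8.22 mm, height ≈ 24.7 mm. Slicing at Δz = 3.53 mm — 7 equal slices spanning the solid's height, so layer i sits at z = i·h/7 — gives 7 non-empty perimeters. Each is a 8-segment closed polygon; G0 lifts to the layer z and rapids to the start vertex, then G1 traces the edges.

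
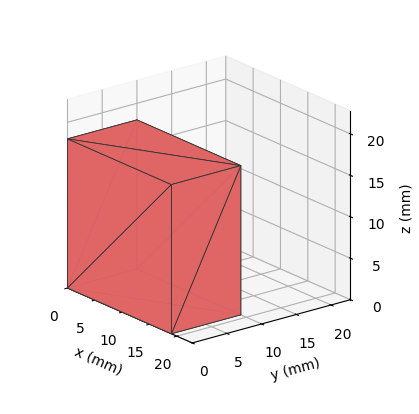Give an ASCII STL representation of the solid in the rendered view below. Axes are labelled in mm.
Reading the render: the shape is a rectangular box, roughly 19 × 10 mm footprint and 18 mm tall (dimensions read to the nearest mm from the axis ticks). For the STL, each face is triangulated and given an outward normal.

solid part
  facet normal 0.0000 0.0000 -1.0000
    outer loop
      vertex 19.0 10.0 0.0
      vertex 19.0 0.0 0.0
      vertex 0.0 0.0 0.0
    endloop
  endfacet
  facet normal 0.0000 0.0000 -1.0000
    outer loop
      vertex 0.0 10.0 0.0
      vertex 19.0 10.0 0.0
      vertex 0.0 0.0 0.0
    endloop
  endfacet
  facet normal 0.0000 0.0000 1.0000
    outer loop
      vertex 0.0 0.0 18.0
      vertex 19.0 0.0 18.0
      vertex 19.0 10.0 18.0
    endloop
  endfacet
  facet normal 0.0000 0.0000 1.0000
    outer loop
      vertex 0.0 0.0 18.0
      vertex 19.0 10.0 18.0
      vertex 0.0 10.0 18.0
    endloop
  endfacet
  facet normal 0.0000 -1.0000 0.0000
    outer loop
      vertex 0.0 0.0 0.0
      vertex 19.0 0.0 0.0
      vertex 19.0 0.0 18.0
    endloop
  endfacet
  facet normal 0.0000 -1.0000 0.0000
    outer loop
      vertex 0.0 0.0 0.0
      vertex 19.0 0.0 18.0
      vertex 0.0 0.0 18.0
    endloop
  endfacet
  facet normal 0.0000 1.0000 0.0000
    outer loop
      vertex 19.0 10.0 18.0
      vertex 19.0 10.0 0.0
      vertex 0.0 10.0 0.0
    endloop
  endfacet
  facet normal 0.0000 1.0000 0.0000
    outer loop
      vertex 0.0 10.0 18.0
      vertex 19.0 10.0 18.0
      vertex 0.0 10.0 0.0
    endloop
  endfacet
  facet normal -1.0000 0.0000 0.0000
    outer loop
      vertex 0.0 10.0 18.0
      vertex 0.0 10.0 0.0
      vertex 0.0 0.0 0.0
    endloop
  endfacet
  facet normal -1.0000 0.0000 0.0000
    outer loop
      vertex 0.0 0.0 18.0
      vertex 0.0 10.0 18.0
      vertex 0.0 0.0 0.0
    endloop
  endfacet
  facet normal 1.0000 0.0000 0.0000
    outer loop
      vertex 19.0 0.0 0.0
      vertex 19.0 10.0 0.0
      vertex 19.0 10.0 18.0
    endloop
  endfacet
  facet normal 1.0000 0.0000 0.0000
    outer loop
      vertex 19.0 0.0 0.0
      vertex 19.0 10.0 18.0
      vertex 19.0 0.0 18.0
    endloop
  endfacet
endsolid part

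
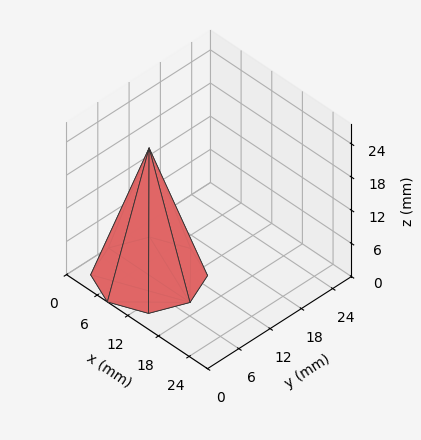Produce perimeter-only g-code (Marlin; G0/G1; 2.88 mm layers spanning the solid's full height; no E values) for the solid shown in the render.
Reading the render: the shape is a regular 8-sided pyramid, base circumscribed radius ≈ 8 mm, apex at z ≈ 23 mm (dimensions read to the nearest mm from the axis ticks). For the g-code, the solid's height is divided into equal slices at the stated Δz and each level perimeter traced with G1 moves after a G0 lift.

; perimeter-only toolpath
G21 ; units = mm
G90 ; absolute positioning
G28 ; home
; layer 1
G0 Z2.88
G0 X15.00 Y8.00
G1 X12.95 Y12.95
G1 X8.00 Y15.00
G1 X3.05 Y12.95
G1 X1.00 Y8.00
G1 X3.05 Y3.05
G1 X8.00 Y1.00
G1 X12.95 Y3.05
G1 X15.00 Y8.00
; layer 2
G0 Z5.75
G0 X14.00 Y8.00
G1 X12.25 Y12.25
G1 X8.00 Y14.00
G1 X3.75 Y12.25
G1 X2.00 Y8.00
G1 X3.75 Y3.75
G1 X8.00 Y2.00
G1 X12.25 Y3.75
G1 X14.00 Y8.00
; layer 3
G0 Z8.62
G0 X13.00 Y8.00
G1 X11.54 Y11.54
G1 X8.00 Y13.00
G1 X4.46 Y11.54
G1 X3.00 Y8.00
G1 X4.46 Y4.46
G1 X8.00 Y3.00
G1 X11.54 Y4.46
G1 X13.00 Y8.00
; layer 4
G0 Z11.50
G0 X12.00 Y8.00
G1 X10.83 Y10.83
G1 X8.00 Y12.00
G1 X5.17 Y10.83
G1 X4.00 Y8.00
G1 X5.17 Y5.17
G1 X8.00 Y4.00
G1 X10.83 Y5.17
G1 X12.00 Y8.00
; layer 5
G0 Z14.38
G0 X11.00 Y8.00
G1 X10.12 Y10.12
G1 X8.00 Y11.00
G1 X5.88 Y10.12
G1 X5.00 Y8.00
G1 X5.88 Y5.88
G1 X8.00 Y5.00
G1 X10.12 Y5.88
G1 X11.00 Y8.00
; layer 6
G0 Z17.25
G0 X10.00 Y8.00
G1 X9.41 Y9.41
G1 X8.00 Y10.00
G1 X6.58 Y9.41
G1 X6.00 Y8.00
G1 X6.58 Y6.58
G1 X8.00 Y6.00
G1 X9.41 Y6.58
G1 X10.00 Y8.00
; layer 7
G0 Z20.12
G0 X9.00 Y8.00
G1 X8.71 Y8.71
G1 X8.00 Y9.00
G1 X7.29 Y8.71
G1 X7.00 Y8.00
G1 X7.29 Y7.29
G1 X8.00 Y7.00
G1 X8.71 Y7.29
G1 X9.00 Y8.00
M2 ; end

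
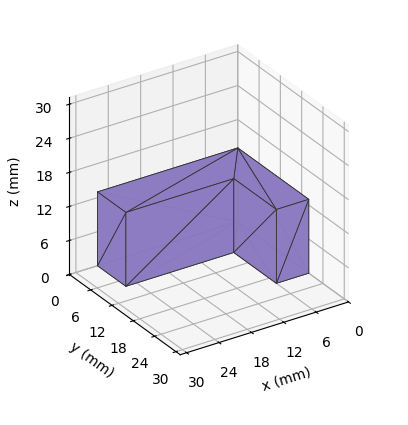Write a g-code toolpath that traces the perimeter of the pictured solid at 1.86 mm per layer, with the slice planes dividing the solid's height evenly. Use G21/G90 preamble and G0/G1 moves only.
Reading the render: the shape is an L-shaped prism: outer 26 × 20 mm, arm thicknesses ≈ 8 mm (horizontal) and 6 mm (vertical), extruded 13 mm in z (dimensions read to the nearest mm from the axis ticks). For the g-code, the solid's height is divided into equal slices at the stated Δz and each level perimeter traced with G1 moves after a G0 lift.

; perimeter-only toolpath
G21 ; units = mm
G90 ; absolute positioning
G28 ; home
; layer 1
G0 Z1.86
G0 X0.00 Y0.00
G1 X26.00 Y0.00
G1 X26.00 Y8.00
G1 X6.00 Y8.00
G1 X6.00 Y20.00
G1 X0.00 Y20.00
G1 X0.00 Y0.00
; layer 2
G0 Z3.71
G0 X0.00 Y0.00
G1 X26.00 Y0.00
G1 X26.00 Y8.00
G1 X6.00 Y8.00
G1 X6.00 Y20.00
G1 X0.00 Y20.00
G1 X0.00 Y0.00
; layer 3
G0 Z5.57
G0 X0.00 Y0.00
G1 X26.00 Y0.00
G1 X26.00 Y8.00
G1 X6.00 Y8.00
G1 X6.00 Y20.00
G1 X0.00 Y20.00
G1 X0.00 Y0.00
; layer 4
G0 Z7.43
G0 X0.00 Y0.00
G1 X26.00 Y0.00
G1 X26.00 Y8.00
G1 X6.00 Y8.00
G1 X6.00 Y20.00
G1 X0.00 Y20.00
G1 X0.00 Y0.00
; layer 5
G0 Z9.29
G0 X0.00 Y0.00
G1 X26.00 Y0.00
G1 X26.00 Y8.00
G1 X6.00 Y8.00
G1 X6.00 Y20.00
G1 X0.00 Y20.00
G1 X0.00 Y0.00
; layer 6
G0 Z11.14
G0 X0.00 Y0.00
G1 X26.00 Y0.00
G1 X26.00 Y8.00
G1 X6.00 Y8.00
G1 X6.00 Y20.00
G1 X0.00 Y20.00
G1 X0.00 Y0.00
; layer 7
G0 Z13.00
G0 X0.00 Y0.00
G1 X26.00 Y0.00
G1 X26.00 Y8.00
G1 X6.00 Y8.00
G1 X6.00 Y20.00
G1 X0.00 Y20.00
G1 X0.00 Y0.00
M2 ; end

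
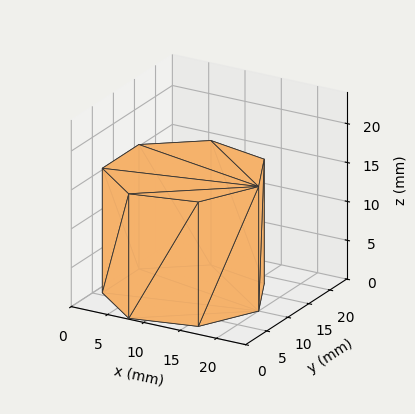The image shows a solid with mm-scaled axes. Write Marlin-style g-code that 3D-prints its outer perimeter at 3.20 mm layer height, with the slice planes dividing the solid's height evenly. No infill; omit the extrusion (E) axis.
Reading the render: the shape is a regular 7-sided prism (a cylinder approximated with 7 flat sides), circumscribed radius ≈ 10 mm, height ≈ 16 mm (dimensions read to the nearest mm from the axis ticks). For the g-code, the solid's height is divided into equal slices at the stated Δz and each level perimeter traced with G1 moves after a G0 lift.

; perimeter-only toolpath
G21 ; units = mm
G90 ; absolute positioning
G28 ; home
; layer 1
G0 Z3.20
G0 X20.00 Y10.00
G1 X16.23 Y17.82
G1 X7.77 Y19.75
G1 X0.99 Y14.34
G1 X0.99 Y5.66
G1 X7.77 Y0.25
G1 X16.23 Y2.18
G1 X20.00 Y10.00
; layer 2
G0 Z6.40
G0 X20.00 Y10.00
G1 X16.23 Y17.82
G1 X7.77 Y19.75
G1 X0.99 Y14.34
G1 X0.99 Y5.66
G1 X7.77 Y0.25
G1 X16.23 Y2.18
G1 X20.00 Y10.00
; layer 3
G0 Z9.60
G0 X20.00 Y10.00
G1 X16.23 Y17.82
G1 X7.77 Y19.75
G1 X0.99 Y14.34
G1 X0.99 Y5.66
G1 X7.77 Y0.25
G1 X16.23 Y2.18
G1 X20.00 Y10.00
; layer 4
G0 Z12.80
G0 X20.00 Y10.00
G1 X16.23 Y17.82
G1 X7.77 Y19.75
G1 X0.99 Y14.34
G1 X0.99 Y5.66
G1 X7.77 Y0.25
G1 X16.23 Y2.18
G1 X20.00 Y10.00
; layer 5
G0 Z16.00
G0 X20.00 Y10.00
G1 X16.23 Y17.82
G1 X7.77 Y19.75
G1 X0.99 Y14.34
G1 X0.99 Y5.66
G1 X7.77 Y0.25
G1 X16.23 Y2.18
G1 X20.00 Y10.00
M2 ; end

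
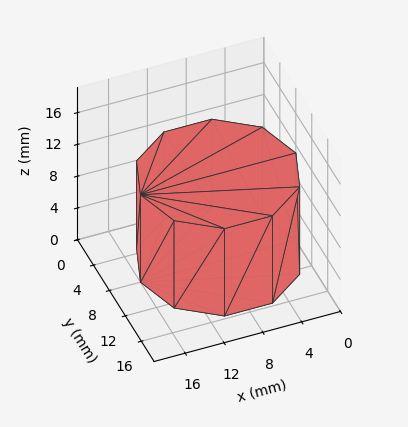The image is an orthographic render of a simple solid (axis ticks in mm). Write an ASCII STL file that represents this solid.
Reading the render: the shape is a regular 10-sided prism (a cylinder approximated with 10 flat sides), circumscribed radius ≈ 8 mm, height ≈ 11 mm (dimensions read to the nearest mm from the axis ticks). For the STL, each face is triangulated and given an outward normal.

solid part
  facet normal 0.0000 0.0000 -1.0000
    outer loop
      vertex 10.47 15.61 0.00
      vertex 14.47 12.70 0.00
      vertex 16.00 8.00 0.00
    endloop
  endfacet
  facet normal 0.0000 0.0000 -1.0000
    outer loop
      vertex 5.53 15.61 0.00
      vertex 10.47 15.61 0.00
      vertex 16.00 8.00 0.00
    endloop
  endfacet
  facet normal 0.0000 0.0000 -1.0000
    outer loop
      vertex 1.53 12.70 0.00
      vertex 5.53 15.61 0.00
      vertex 16.00 8.00 0.00
    endloop
  endfacet
  facet normal 0.0000 0.0000 -1.0000
    outer loop
      vertex 0.00 8.00 0.00
      vertex 1.53 12.70 0.00
      vertex 16.00 8.00 0.00
    endloop
  endfacet
  facet normal 0.0000 0.0000 -1.0000
    outer loop
      vertex 1.53 3.30 0.00
      vertex 0.00 8.00 0.00
      vertex 16.00 8.00 0.00
    endloop
  endfacet
  facet normal 0.0000 0.0000 -1.0000
    outer loop
      vertex 5.53 0.39 0.00
      vertex 1.53 3.30 0.00
      vertex 16.00 8.00 0.00
    endloop
  endfacet
  facet normal 0.0000 0.0000 -1.0000
    outer loop
      vertex 10.47 0.39 0.00
      vertex 5.53 0.39 0.00
      vertex 16.00 8.00 0.00
    endloop
  endfacet
  facet normal 0.0000 0.0000 -1.0000
    outer loop
      vertex 14.47 3.30 0.00
      vertex 10.47 0.39 0.00
      vertex 16.00 8.00 0.00
    endloop
  endfacet
  facet normal 0.0000 0.0000 1.0000
    outer loop
      vertex 16.00 8.00 11.00
      vertex 14.47 12.70 11.00
      vertex 10.47 15.61 11.00
    endloop
  endfacet
  facet normal 0.0000 0.0000 1.0000
    outer loop
      vertex 16.00 8.00 11.00
      vertex 10.47 15.61 11.00
      vertex 5.53 15.61 11.00
    endloop
  endfacet
  facet normal 0.0000 0.0000 1.0000
    outer loop
      vertex 16.00 8.00 11.00
      vertex 5.53 15.61 11.00
      vertex 1.53 12.70 11.00
    endloop
  endfacet
  facet normal 0.0000 0.0000 1.0000
    outer loop
      vertex 16.00 8.00 11.00
      vertex 1.53 12.70 11.00
      vertex 0.00 8.00 11.00
    endloop
  endfacet
  facet normal 0.0000 0.0000 1.0000
    outer loop
      vertex 16.00 8.00 11.00
      vertex 0.00 8.00 11.00
      vertex 1.53 3.30 11.00
    endloop
  endfacet
  facet normal 0.0000 0.0000 1.0000
    outer loop
      vertex 16.00 8.00 11.00
      vertex 1.53 3.30 11.00
      vertex 5.53 0.39 11.00
    endloop
  endfacet
  facet normal 0.0000 0.0000 1.0000
    outer loop
      vertex 16.00 8.00 11.00
      vertex 5.53 0.39 11.00
      vertex 10.47 0.39 11.00
    endloop
  endfacet
  facet normal 0.0000 0.0000 1.0000
    outer loop
      vertex 16.00 8.00 11.00
      vertex 10.47 0.39 11.00
      vertex 14.47 3.30 11.00
    endloop
  endfacet
  facet normal 0.9509 0.3095 0.0000
    outer loop
      vertex 16.00 8.00 0.00
      vertex 14.47 12.70 0.00
      vertex 14.47 12.70 11.00
    endloop
  endfacet
  facet normal 0.9509 0.3095 0.0000
    outer loop
      vertex 16.00 8.00 0.00
      vertex 14.47 12.70 11.00
      vertex 16.00 8.00 11.00
    endloop
  endfacet
  facet normal 0.5883 0.8086 0.0000
    outer loop
      vertex 14.47 12.70 0.00
      vertex 10.47 15.61 0.00
      vertex 10.47 15.61 11.00
    endloop
  endfacet
  facet normal 0.5883 0.8086 0.0000
    outer loop
      vertex 14.47 12.70 0.00
      vertex 10.47 15.61 11.00
      vertex 14.47 12.70 11.00
    endloop
  endfacet
  facet normal 0.0000 1.0000 0.0000
    outer loop
      vertex 10.47 15.61 0.00
      vertex 5.53 15.61 0.00
      vertex 5.53 15.61 11.00
    endloop
  endfacet
  facet normal 0.0000 1.0000 0.0000
    outer loop
      vertex 10.47 15.61 0.00
      vertex 5.53 15.61 11.00
      vertex 10.47 15.61 11.00
    endloop
  endfacet
  facet normal -0.5883 0.8086 0.0000
    outer loop
      vertex 5.53 15.61 0.00
      vertex 1.53 12.70 0.00
      vertex 1.53 12.70 11.00
    endloop
  endfacet
  facet normal -0.5883 0.8086 0.0000
    outer loop
      vertex 5.53 15.61 0.00
      vertex 1.53 12.70 11.00
      vertex 5.53 15.61 11.00
    endloop
  endfacet
  facet normal -0.9509 0.3095 0.0000
    outer loop
      vertex 1.53 12.70 0.00
      vertex 0.00 8.00 0.00
      vertex 0.00 8.00 11.00
    endloop
  endfacet
  facet normal -0.9509 0.3095 0.0000
    outer loop
      vertex 1.53 12.70 0.00
      vertex 0.00 8.00 11.00
      vertex 1.53 12.70 11.00
    endloop
  endfacet
  facet normal -0.9509 -0.3095 0.0000
    outer loop
      vertex 0.00 8.00 0.00
      vertex 1.53 3.30 0.00
      vertex 1.53 3.30 11.00
    endloop
  endfacet
  facet normal -0.9509 -0.3095 0.0000
    outer loop
      vertex 0.00 8.00 0.00
      vertex 1.53 3.30 11.00
      vertex 0.00 8.00 11.00
    endloop
  endfacet
  facet normal -0.5883 -0.8086 0.0000
    outer loop
      vertex 1.53 3.30 0.00
      vertex 5.53 0.39 0.00
      vertex 5.53 0.39 11.00
    endloop
  endfacet
  facet normal -0.5883 -0.8086 0.0000
    outer loop
      vertex 1.53 3.30 0.00
      vertex 5.53 0.39 11.00
      vertex 1.53 3.30 11.00
    endloop
  endfacet
  facet normal 0.0000 -1.0000 0.0000
    outer loop
      vertex 5.53 0.39 0.00
      vertex 10.47 0.39 0.00
      vertex 10.47 0.39 11.00
    endloop
  endfacet
  facet normal 0.0000 -1.0000 0.0000
    outer loop
      vertex 5.53 0.39 0.00
      vertex 10.47 0.39 11.00
      vertex 5.53 0.39 11.00
    endloop
  endfacet
  facet normal 0.5883 -0.8086 0.0000
    outer loop
      vertex 10.47 0.39 0.00
      vertex 14.47 3.30 0.00
      vertex 14.47 3.30 11.00
    endloop
  endfacet
  facet normal 0.5883 -0.8086 0.0000
    outer loop
      vertex 10.47 0.39 0.00
      vertex 14.47 3.30 11.00
      vertex 10.47 0.39 11.00
    endloop
  endfacet
  facet normal 0.9509 -0.3095 0.0000
    outer loop
      vertex 14.47 3.30 0.00
      vertex 16.00 8.00 0.00
      vertex 16.00 8.00 11.00
    endloop
  endfacet
  facet normal 0.9509 -0.3095 0.0000
    outer loop
      vertex 14.47 3.30 0.00
      vertex 16.00 8.00 11.00
      vertex 14.47 3.30 11.00
    endloop
  endfacet
endsolid part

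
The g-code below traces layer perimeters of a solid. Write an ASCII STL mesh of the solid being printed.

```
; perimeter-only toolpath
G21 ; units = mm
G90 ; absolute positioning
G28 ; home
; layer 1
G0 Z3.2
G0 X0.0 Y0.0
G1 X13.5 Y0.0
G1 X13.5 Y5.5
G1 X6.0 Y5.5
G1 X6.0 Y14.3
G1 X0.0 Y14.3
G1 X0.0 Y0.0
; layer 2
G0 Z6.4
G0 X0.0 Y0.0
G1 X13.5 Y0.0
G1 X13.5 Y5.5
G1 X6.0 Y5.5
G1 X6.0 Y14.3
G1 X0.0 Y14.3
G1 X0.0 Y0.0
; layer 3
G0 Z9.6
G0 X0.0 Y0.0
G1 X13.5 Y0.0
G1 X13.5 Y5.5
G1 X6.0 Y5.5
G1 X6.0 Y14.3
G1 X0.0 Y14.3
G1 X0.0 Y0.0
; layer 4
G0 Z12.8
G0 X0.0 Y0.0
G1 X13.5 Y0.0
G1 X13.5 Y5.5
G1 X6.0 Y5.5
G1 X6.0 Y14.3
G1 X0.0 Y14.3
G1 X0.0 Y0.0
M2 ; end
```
solid part
  facet normal 0.0000 0.0000 -1.0000
    outer loop
      vertex 13.5 5.5 0.0
      vertex 13.5 0.0 0.0
      vertex 0.0 0.0 0.0
    endloop
  endfacet
  facet normal 0.0000 0.0000 -1.0000
    outer loop
      vertex 6.0 5.5 0.0
      vertex 13.5 5.5 0.0
      vertex 0.0 0.0 0.0
    endloop
  endfacet
  facet normal 0.0000 0.0000 -1.0000
    outer loop
      vertex 6.0 14.3 0.0
      vertex 6.0 5.5 0.0
      vertex 0.0 0.0 0.0
    endloop
  endfacet
  facet normal 0.0000 0.0000 -1.0000
    outer loop
      vertex 0.0 14.3 0.0
      vertex 6.0 14.3 0.0
      vertex 0.0 0.0 0.0
    endloop
  endfacet
  facet normal 0.0000 0.0000 1.0000
    outer loop
      vertex 0.0 0.0 12.8
      vertex 13.5 0.0 12.8
      vertex 13.5 5.5 12.8
    endloop
  endfacet
  facet normal 0.0000 0.0000 1.0000
    outer loop
      vertex 0.0 0.0 12.8
      vertex 13.5 5.5 12.8
      vertex 6.0 5.5 12.8
    endloop
  endfacet
  facet normal 0.0000 0.0000 1.0000
    outer loop
      vertex 0.0 0.0 12.8
      vertex 6.0 5.5 12.8
      vertex 6.0 14.3 12.8
    endloop
  endfacet
  facet normal 0.0000 0.0000 1.0000
    outer loop
      vertex 0.0 0.0 12.8
      vertex 6.0 14.3 12.8
      vertex 0.0 14.3 12.8
    endloop
  endfacet
  facet normal 0.0000 -1.0000 0.0000
    outer loop
      vertex 0.0 0.0 0.0
      vertex 13.5 0.0 0.0
      vertex 13.5 0.0 12.8
    endloop
  endfacet
  facet normal 0.0000 -1.0000 0.0000
    outer loop
      vertex 0.0 0.0 0.0
      vertex 13.5 0.0 12.8
      vertex 0.0 0.0 12.8
    endloop
  endfacet
  facet normal 1.0000 0.0000 0.0000
    outer loop
      vertex 13.5 0.0 0.0
      vertex 13.5 5.5 0.0
      vertex 13.5 5.5 12.8
    endloop
  endfacet
  facet normal 1.0000 0.0000 0.0000
    outer loop
      vertex 13.5 0.0 0.0
      vertex 13.5 5.5 12.8
      vertex 13.5 0.0 12.8
    endloop
  endfacet
  facet normal 0.0000 1.0000 0.0000
    outer loop
      vertex 13.5 5.5 0.0
      vertex 6.0 5.5 0.0
      vertex 6.0 5.5 12.8
    endloop
  endfacet
  facet normal 0.0000 1.0000 0.0000
    outer loop
      vertex 13.5 5.5 0.0
      vertex 6.0 5.5 12.8
      vertex 13.5 5.5 12.8
    endloop
  endfacet
  facet normal 1.0000 0.0000 0.0000
    outer loop
      vertex 6.0 5.5 0.0
      vertex 6.0 14.3 0.0
      vertex 6.0 14.3 12.8
    endloop
  endfacet
  facet normal 1.0000 0.0000 0.0000
    outer loop
      vertex 6.0 5.5 0.0
      vertex 6.0 14.3 12.8
      vertex 6.0 5.5 12.8
    endloop
  endfacet
  facet normal 0.0000 1.0000 0.0000
    outer loop
      vertex 6.0 14.3 0.0
      vertex 0.0 14.3 0.0
      vertex 0.0 14.3 12.8
    endloop
  endfacet
  facet normal 0.0000 1.0000 0.0000
    outer loop
      vertex 6.0 14.3 0.0
      vertex 0.0 14.3 12.8
      vertex 6.0 14.3 12.8
    endloop
  endfacet
  facet normal -1.0000 0.0000 0.0000
    outer loop
      vertex 0.0 14.3 0.0
      vertex 0.0 0.0 0.0
      vertex 0.0 0.0 12.8
    endloop
  endfacet
  facet normal -1.0000 0.0000 0.0000
    outer loop
      vertex 0.0 14.3 0.0
      vertex 0.0 0.0 12.8
      vertex 0.0 14.3 12.8
    endloop
  endfacet
endsolid part

The G0 Z moves step by Δz≈3.2 mm. Every layer's G1 loop is the same polygon, so the solid is a straight extrusion of it from z=0 to z≈12.8. Closing with flat bottom and top caps and triangulating gives 20 facets — an L-shaped prism: outer 13.5 × 14.3 mm, arm thicknesses ≈ 5.5 mm (horizontal) and 6 mm (vertical), extruded 12.8 mm in z.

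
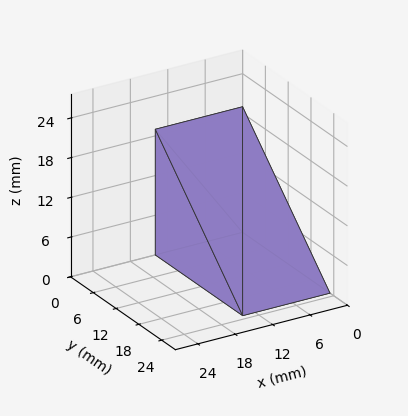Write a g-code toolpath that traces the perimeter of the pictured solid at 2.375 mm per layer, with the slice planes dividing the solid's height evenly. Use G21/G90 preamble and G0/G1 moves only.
Reading the render: the shape is a wedge (ramp): 14 × 23 mm base, rising to 19 mm along the y=0 edge and sloping linearly to z=0 at y=23 (dimensions read to the nearest mm from the axis ticks). For the g-code, the solid's height is divided into equal slices at the stated Δz and each level perimeter traced with G1 moves after a G0 lift.

; perimeter-only toolpath
G21 ; units = mm
G90 ; absolute positioning
G28 ; home
; layer 1
G0 Z2.375
G0 X0.000 Y0.000
G1 X14.000 Y0.000
G1 X14.000 Y20.125
G1 X0.000 Y20.125
G1 X0.000 Y0.000
; layer 2
G0 Z4.750
G0 X0.000 Y0.000
G1 X14.000 Y0.000
G1 X14.000 Y17.250
G1 X0.000 Y17.250
G1 X0.000 Y0.000
; layer 3
G0 Z7.125
G0 X0.000 Y0.000
G1 X14.000 Y0.000
G1 X14.000 Y14.375
G1 X0.000 Y14.375
G1 X0.000 Y0.000
; layer 4
G0 Z9.500
G0 X0.000 Y0.000
G1 X14.000 Y0.000
G1 X14.000 Y11.500
G1 X0.000 Y11.500
G1 X0.000 Y0.000
; layer 5
G0 Z11.875
G0 X0.000 Y0.000
G1 X14.000 Y0.000
G1 X14.000 Y8.625
G1 X0.000 Y8.625
G1 X0.000 Y0.000
; layer 6
G0 Z14.250
G0 X0.000 Y0.000
G1 X14.000 Y0.000
G1 X14.000 Y5.750
G1 X0.000 Y5.750
G1 X0.000 Y0.000
; layer 7
G0 Z16.625
G0 X0.000 Y0.000
G1 X14.000 Y0.000
G1 X14.000 Y2.875
G1 X0.000 Y2.875
G1 X0.000 Y0.000
M2 ; end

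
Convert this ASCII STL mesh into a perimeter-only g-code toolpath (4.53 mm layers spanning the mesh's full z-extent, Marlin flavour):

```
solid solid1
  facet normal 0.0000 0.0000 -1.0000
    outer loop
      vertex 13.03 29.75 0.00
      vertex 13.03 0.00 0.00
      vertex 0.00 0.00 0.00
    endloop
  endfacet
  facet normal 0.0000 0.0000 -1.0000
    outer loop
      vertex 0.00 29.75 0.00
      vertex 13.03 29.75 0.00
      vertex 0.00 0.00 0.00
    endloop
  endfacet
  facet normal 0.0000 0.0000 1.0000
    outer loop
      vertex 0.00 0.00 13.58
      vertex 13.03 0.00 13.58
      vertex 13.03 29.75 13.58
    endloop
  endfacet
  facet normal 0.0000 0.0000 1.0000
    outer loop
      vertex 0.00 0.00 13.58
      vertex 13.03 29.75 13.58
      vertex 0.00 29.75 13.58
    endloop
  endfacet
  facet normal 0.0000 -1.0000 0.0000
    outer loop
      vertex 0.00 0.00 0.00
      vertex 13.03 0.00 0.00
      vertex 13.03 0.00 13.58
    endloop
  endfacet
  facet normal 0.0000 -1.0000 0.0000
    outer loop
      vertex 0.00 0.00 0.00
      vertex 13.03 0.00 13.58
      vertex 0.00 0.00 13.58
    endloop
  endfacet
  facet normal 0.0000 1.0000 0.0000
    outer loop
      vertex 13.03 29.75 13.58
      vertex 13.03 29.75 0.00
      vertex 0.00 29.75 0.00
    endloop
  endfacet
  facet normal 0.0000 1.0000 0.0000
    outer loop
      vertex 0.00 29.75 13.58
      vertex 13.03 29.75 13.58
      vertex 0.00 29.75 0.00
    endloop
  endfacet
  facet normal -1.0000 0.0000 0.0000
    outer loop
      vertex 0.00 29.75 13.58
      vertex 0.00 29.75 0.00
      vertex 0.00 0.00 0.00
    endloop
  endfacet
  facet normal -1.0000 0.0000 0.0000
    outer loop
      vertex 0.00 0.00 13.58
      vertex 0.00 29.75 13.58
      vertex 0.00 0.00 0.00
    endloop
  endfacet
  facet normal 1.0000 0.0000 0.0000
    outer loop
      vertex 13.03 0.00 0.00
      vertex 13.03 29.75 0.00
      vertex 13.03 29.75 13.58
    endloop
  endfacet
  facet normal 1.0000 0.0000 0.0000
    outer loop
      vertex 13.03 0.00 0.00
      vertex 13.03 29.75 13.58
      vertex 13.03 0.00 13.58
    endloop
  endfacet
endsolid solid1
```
; perimeter-only toolpath
G21 ; units = mm
G90 ; absolute positioning
G28 ; home
; layer 1
G0 Z4.53
G0 X0.00 Y0.00
G1 X13.03 Y0.00
G1 X13.03 Y29.75
G1 X0.00 Y29.75
G1 X0.00 Y0.00
; layer 2
G0 Z9.05
G0 X0.00 Y0.00
G1 X13.03 Y0.00
G1 X13.03 Y29.75
G1 X0.00 Y29.75
G1 X0.00 Y0.00
; layer 3
G0 Z13.58
G0 X0.00 Y0.00
G1 X13.03 Y0.00
G1 X13.03 Y29.75
G1 X0.00 Y29.75
G1 X0.00 Y0.00
M2 ; end

The solid is a rectangular box, roughly 13 × 29.8 mm footprint and 13.6 mm tall. Slicing at Δz = 4.53 mm — 3 equal slices spanning the solid's height, so layer i sits at z = i·h/3 — gives 3 non-empty perimeters. Each is a 4-segment closed polygon; G0 lifts to the layer z and rapids to the start vertex, then G1 traces the edges.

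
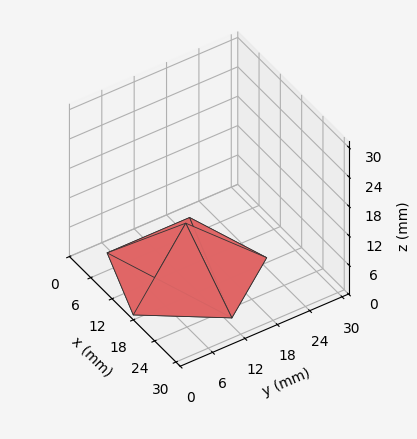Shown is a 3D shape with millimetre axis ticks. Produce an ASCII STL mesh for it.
Reading the render: the shape is a regular 5-sided pyramid, base circumscribed radius ≈ 13 mm, apex at z ≈ 10 mm (dimensions read to the nearest mm from the axis ticks). For the STL, each face is triangulated and given an outward normal.

solid part
  facet normal 0.0000 0.0000 -1.0000
    outer loop
      vertex 2.483 20.641 0.000
      vertex 17.017 25.364 0.000
      vertex 26.000 13.000 0.000
    endloop
  endfacet
  facet normal 0.0000 0.0000 -1.0000
    outer loop
      vertex 2.483 5.359 0.000
      vertex 2.483 20.641 0.000
      vertex 26.000 13.000 0.000
    endloop
  endfacet
  facet normal 0.0000 0.0000 -1.0000
    outer loop
      vertex 17.017 0.636 0.000
      vertex 2.483 5.359 0.000
      vertex 26.000 13.000 0.000
    endloop
  endfacet
  facet normal 0.5575 0.4050 0.7247
    outer loop
      vertex 26.000 13.000 0.000
      vertex 17.017 25.364 0.000
      vertex 13.000 13.000 10.000
    endloop
  endfacet
  facet normal -0.2130 0.6553 0.7247
    outer loop
      vertex 17.017 25.364 0.000
      vertex 2.483 20.641 0.000
      vertex 13.000 13.000 10.000
    endloop
  endfacet
  facet normal -0.6891 0.0000 0.7247
    outer loop
      vertex 2.483 20.641 0.000
      vertex 2.483 5.359 0.000
      vertex 13.000 13.000 10.000
    endloop
  endfacet
  facet normal -0.2130 -0.6553 0.7247
    outer loop
      vertex 2.483 5.359 0.000
      vertex 17.017 0.636 0.000
      vertex 13.000 13.000 10.000
    endloop
  endfacet
  facet normal 0.5575 -0.4050 0.7247
    outer loop
      vertex 17.017 0.636 0.000
      vertex 26.000 13.000 0.000
      vertex 13.000 13.000 10.000
    endloop
  endfacet
endsolid part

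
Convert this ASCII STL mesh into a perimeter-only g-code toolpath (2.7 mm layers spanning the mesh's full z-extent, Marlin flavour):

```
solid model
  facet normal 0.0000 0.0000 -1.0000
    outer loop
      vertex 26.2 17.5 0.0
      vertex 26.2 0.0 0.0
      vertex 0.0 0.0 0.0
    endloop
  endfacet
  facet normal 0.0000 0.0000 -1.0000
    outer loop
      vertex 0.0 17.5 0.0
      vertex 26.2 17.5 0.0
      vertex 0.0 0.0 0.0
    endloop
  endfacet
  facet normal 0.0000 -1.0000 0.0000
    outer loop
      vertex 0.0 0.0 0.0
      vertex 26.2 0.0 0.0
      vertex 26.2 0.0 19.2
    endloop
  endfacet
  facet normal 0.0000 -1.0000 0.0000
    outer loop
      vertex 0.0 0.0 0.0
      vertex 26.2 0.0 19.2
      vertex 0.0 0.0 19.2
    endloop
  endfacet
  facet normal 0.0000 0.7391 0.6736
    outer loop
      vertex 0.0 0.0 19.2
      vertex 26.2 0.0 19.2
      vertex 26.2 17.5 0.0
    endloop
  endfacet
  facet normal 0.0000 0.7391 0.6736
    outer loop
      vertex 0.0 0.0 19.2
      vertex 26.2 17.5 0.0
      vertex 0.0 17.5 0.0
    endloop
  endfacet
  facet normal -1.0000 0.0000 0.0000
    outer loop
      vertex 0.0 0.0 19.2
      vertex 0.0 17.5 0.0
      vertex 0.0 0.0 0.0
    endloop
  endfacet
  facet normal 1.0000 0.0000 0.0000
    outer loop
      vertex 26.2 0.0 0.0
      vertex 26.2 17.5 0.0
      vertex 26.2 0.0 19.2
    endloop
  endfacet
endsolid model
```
; perimeter-only toolpath
G21 ; units = mm
G90 ; absolute positioning
G28 ; home
; layer 1
G0 Z2.7
G0 X0.0 Y0.0
G1 X26.2 Y0.0
G1 X26.2 Y15.0
G1 X0.0 Y15.0
G1 X0.0 Y0.0
; layer 2
G0 Z5.5
G0 X0.0 Y0.0
G1 X26.2 Y0.0
G1 X26.2 Y12.5
G1 X0.0 Y12.5
G1 X0.0 Y0.0
; layer 3
G0 Z8.2
G0 X0.0 Y0.0
G1 X26.2 Y0.0
G1 X26.2 Y10.0
G1 X0.0 Y10.0
G1 X0.0 Y0.0
; layer 4
G0 Z11.0
G0 X0.0 Y0.0
G1 X26.2 Y0.0
G1 X26.2 Y7.5
G1 X0.0 Y7.5
G1 X0.0 Y0.0
; layer 5
G0 Z13.7
G0 X0.0 Y0.0
G1 X26.2 Y0.0
G1 X26.2 Y5.0
G1 X0.0 Y5.0
G1 X0.0 Y0.0
; layer 6
G0 Z16.5
G0 X0.0 Y0.0
G1 X26.2 Y0.0
G1 X26.2 Y2.5
G1 X0.0 Y2.5
G1 X0.0 Y0.0
M2 ; end

The solid is a wedge (ramp): 26.2 × 17.5 mm base, rising to 19.2 mm along the y=0 edge and sloping linearly to z=0 at y=17.5. Slicing at Δz = 2.7 mm — 7 equal slices spanning the solid's height, so layer i sits at z = i·h/7 — gives 6 non-empty perimeters. Each is a 4-segment closed polygon; G0 lifts to the layer z and rapids to the start vertex, then G1 traces the edges. The cross-section shrinks linearly with z (the slice at the apex is degenerate and omitted).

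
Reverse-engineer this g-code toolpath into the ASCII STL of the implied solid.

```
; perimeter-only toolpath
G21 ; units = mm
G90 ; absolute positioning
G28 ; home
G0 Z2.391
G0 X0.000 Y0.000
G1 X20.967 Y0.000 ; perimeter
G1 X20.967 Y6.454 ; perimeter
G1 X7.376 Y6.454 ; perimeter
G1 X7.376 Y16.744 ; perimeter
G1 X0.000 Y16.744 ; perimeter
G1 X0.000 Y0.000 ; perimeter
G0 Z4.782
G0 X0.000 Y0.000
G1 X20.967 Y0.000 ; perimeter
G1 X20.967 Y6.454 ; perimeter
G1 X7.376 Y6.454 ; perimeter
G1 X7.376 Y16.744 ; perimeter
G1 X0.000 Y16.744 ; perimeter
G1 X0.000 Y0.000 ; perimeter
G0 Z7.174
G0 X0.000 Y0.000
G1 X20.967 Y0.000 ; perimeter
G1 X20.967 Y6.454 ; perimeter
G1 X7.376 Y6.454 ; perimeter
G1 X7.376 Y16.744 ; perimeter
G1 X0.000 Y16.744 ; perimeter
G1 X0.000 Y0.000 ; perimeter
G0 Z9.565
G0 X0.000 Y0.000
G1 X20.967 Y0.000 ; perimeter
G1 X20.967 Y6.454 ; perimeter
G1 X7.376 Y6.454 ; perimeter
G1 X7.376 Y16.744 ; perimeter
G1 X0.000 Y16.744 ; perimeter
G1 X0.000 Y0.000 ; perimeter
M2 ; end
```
solid part
  facet normal 0.0000 0.0000 -1.0000
    outer loop
      vertex 20.967 6.454 0.000
      vertex 20.967 0.000 0.000
      vertex 0.000 0.000 0.000
    endloop
  endfacet
  facet normal 0.0000 0.0000 -1.0000
    outer loop
      vertex 7.376 6.454 0.000
      vertex 20.967 6.454 0.000
      vertex 0.000 0.000 0.000
    endloop
  endfacet
  facet normal 0.0000 0.0000 -1.0000
    outer loop
      vertex 7.376 16.744 0.000
      vertex 7.376 6.454 0.000
      vertex 0.000 0.000 0.000
    endloop
  endfacet
  facet normal 0.0000 0.0000 -1.0000
    outer loop
      vertex 0.000 16.744 0.000
      vertex 7.376 16.744 0.000
      vertex 0.000 0.000 0.000
    endloop
  endfacet
  facet normal 0.0000 0.0000 1.0000
    outer loop
      vertex 0.000 0.000 9.565
      vertex 20.967 0.000 9.565
      vertex 20.967 6.454 9.565
    endloop
  endfacet
  facet normal 0.0000 0.0000 1.0000
    outer loop
      vertex 0.000 0.000 9.565
      vertex 20.967 6.454 9.565
      vertex 7.376 6.454 9.565
    endloop
  endfacet
  facet normal 0.0000 0.0000 1.0000
    outer loop
      vertex 0.000 0.000 9.565
      vertex 7.376 6.454 9.565
      vertex 7.376 16.744 9.565
    endloop
  endfacet
  facet normal 0.0000 0.0000 1.0000
    outer loop
      vertex 0.000 0.000 9.565
      vertex 7.376 16.744 9.565
      vertex 0.000 16.744 9.565
    endloop
  endfacet
  facet normal 0.0000 -1.0000 0.0000
    outer loop
      vertex 0.000 0.000 0.000
      vertex 20.967 0.000 0.000
      vertex 20.967 0.000 9.565
    endloop
  endfacet
  facet normal 0.0000 -1.0000 0.0000
    outer loop
      vertex 0.000 0.000 0.000
      vertex 20.967 0.000 9.565
      vertex 0.000 0.000 9.565
    endloop
  endfacet
  facet normal 1.0000 0.0000 0.0000
    outer loop
      vertex 20.967 0.000 0.000
      vertex 20.967 6.454 0.000
      vertex 20.967 6.454 9.565
    endloop
  endfacet
  facet normal 1.0000 0.0000 0.0000
    outer loop
      vertex 20.967 0.000 0.000
      vertex 20.967 6.454 9.565
      vertex 20.967 0.000 9.565
    endloop
  endfacet
  facet normal 0.0000 1.0000 0.0000
    outer loop
      vertex 20.967 6.454 0.000
      vertex 7.376 6.454 0.000
      vertex 7.376 6.454 9.565
    endloop
  endfacet
  facet normal 0.0000 1.0000 0.0000
    outer loop
      vertex 20.967 6.454 0.000
      vertex 7.376 6.454 9.565
      vertex 20.967 6.454 9.565
    endloop
  endfacet
  facet normal 1.0000 0.0000 0.0000
    outer loop
      vertex 7.376 6.454 0.000
      vertex 7.376 16.744 0.000
      vertex 7.376 16.744 9.565
    endloop
  endfacet
  facet normal 1.0000 0.0000 0.0000
    outer loop
      vertex 7.376 6.454 0.000
      vertex 7.376 16.744 9.565
      vertex 7.376 6.454 9.565
    endloop
  endfacet
  facet normal 0.0000 1.0000 0.0000
    outer loop
      vertex 7.376 16.744 0.000
      vertex 0.000 16.744 0.000
      vertex 0.000 16.744 9.565
    endloop
  endfacet
  facet normal 0.0000 1.0000 0.0000
    outer loop
      vertex 7.376 16.744 0.000
      vertex 0.000 16.744 9.565
      vertex 7.376 16.744 9.565
    endloop
  endfacet
  facet normal -1.0000 0.0000 0.0000
    outer loop
      vertex 0.000 16.744 0.000
      vertex 0.000 0.000 0.000
      vertex 0.000 0.000 9.565
    endloop
  endfacet
  facet normal -1.0000 0.0000 0.0000
    outer loop
      vertex 0.000 16.744 0.000
      vertex 0.000 0.000 9.565
      vertex 0.000 16.744 9.565
    endloop
  endfacet
endsolid part

The G0 Z moves step by Δz≈2.391 mm. Every layer's G1 loop is the same polygon, so the solid is a straight extrusion of it from z=0 to z≈9.56. Closing with flat bottom and top caps and triangulating gives 20 facets — an L-shaped prism: outer 21 × 16.7 mm, arm thicknesses ≈ 6.45 mm (horizontal) and 7.38 mm (vertical), extruded 9.56 mm in z.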